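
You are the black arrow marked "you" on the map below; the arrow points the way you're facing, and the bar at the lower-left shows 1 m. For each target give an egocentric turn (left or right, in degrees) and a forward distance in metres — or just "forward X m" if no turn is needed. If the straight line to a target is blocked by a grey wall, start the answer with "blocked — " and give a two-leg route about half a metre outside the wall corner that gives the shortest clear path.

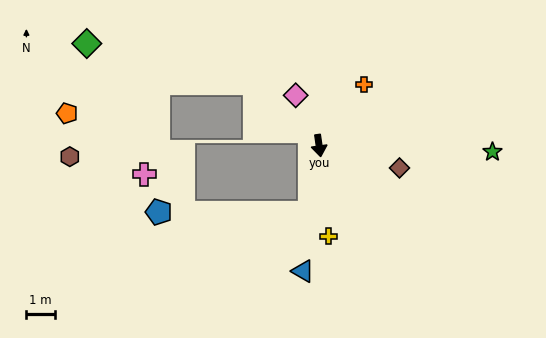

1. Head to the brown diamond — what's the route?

turn left 66°, forward 2.9 m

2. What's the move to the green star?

turn left 80°, forward 6.1 m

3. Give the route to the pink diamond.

turn right 163°, forward 1.9 m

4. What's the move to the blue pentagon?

blocked — turn right 16°, forward 2.4 m, then turn right 82°, forward 5.3 m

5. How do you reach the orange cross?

turn left 136°, forward 2.7 m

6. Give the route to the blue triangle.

turn right 15°, forward 4.4 m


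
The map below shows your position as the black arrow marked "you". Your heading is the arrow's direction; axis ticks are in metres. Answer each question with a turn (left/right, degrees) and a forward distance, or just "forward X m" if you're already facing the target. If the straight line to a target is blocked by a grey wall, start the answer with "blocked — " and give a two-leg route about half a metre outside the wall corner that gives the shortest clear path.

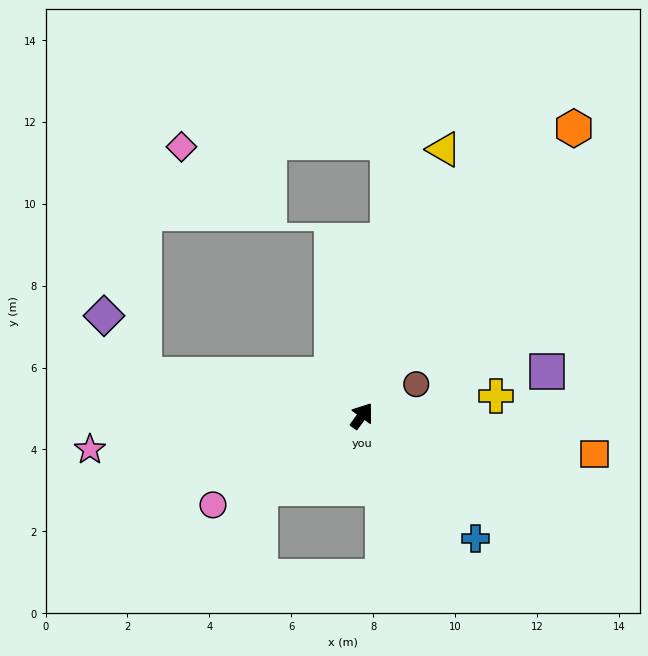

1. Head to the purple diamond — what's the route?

blocked — turn left 115°, forward 5.4 m, then turn right 44°, forward 1.7 m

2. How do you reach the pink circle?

turn left 157°, forward 4.2 m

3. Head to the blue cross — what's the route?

turn right 101°, forward 4.1 m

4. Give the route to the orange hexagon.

forward 8.7 m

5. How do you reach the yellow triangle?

turn left 19°, forward 6.8 m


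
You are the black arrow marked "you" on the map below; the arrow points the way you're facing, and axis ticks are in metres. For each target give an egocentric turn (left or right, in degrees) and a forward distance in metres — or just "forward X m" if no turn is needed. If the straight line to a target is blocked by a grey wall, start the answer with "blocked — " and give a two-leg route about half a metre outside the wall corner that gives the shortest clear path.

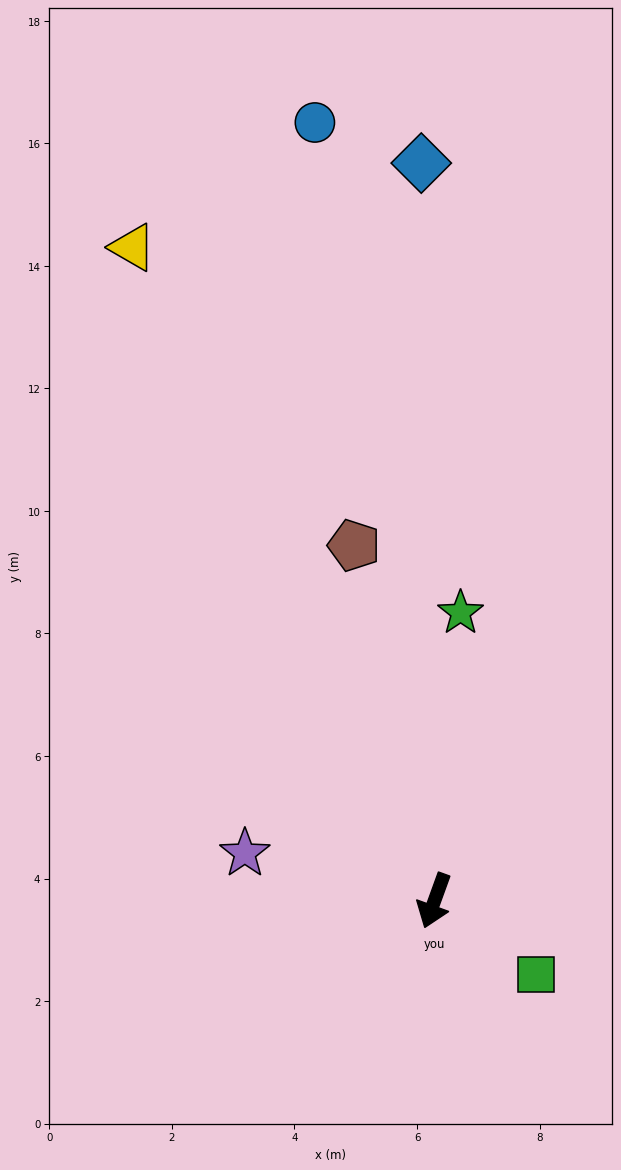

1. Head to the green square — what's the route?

turn left 74°, forward 2.1 m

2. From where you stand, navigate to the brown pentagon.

turn right 147°, forward 5.9 m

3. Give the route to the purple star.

turn right 84°, forward 3.2 m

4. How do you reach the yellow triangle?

turn right 135°, forward 11.8 m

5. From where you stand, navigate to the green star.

turn right 165°, forward 4.7 m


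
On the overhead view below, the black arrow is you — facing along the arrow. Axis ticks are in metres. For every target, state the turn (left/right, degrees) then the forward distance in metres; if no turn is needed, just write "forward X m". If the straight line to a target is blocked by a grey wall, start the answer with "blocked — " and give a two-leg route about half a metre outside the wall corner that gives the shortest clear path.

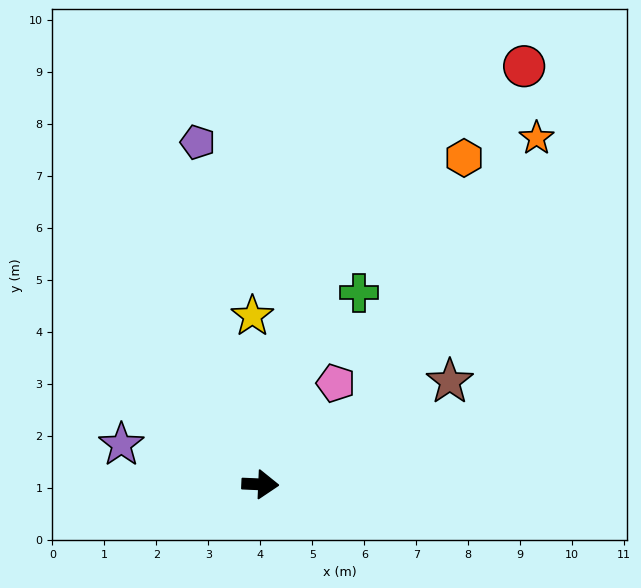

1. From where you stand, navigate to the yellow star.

turn left 95°, forward 3.2 m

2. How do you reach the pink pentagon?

turn left 56°, forward 2.4 m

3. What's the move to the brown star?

turn left 31°, forward 4.1 m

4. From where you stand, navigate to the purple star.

turn left 167°, forward 2.8 m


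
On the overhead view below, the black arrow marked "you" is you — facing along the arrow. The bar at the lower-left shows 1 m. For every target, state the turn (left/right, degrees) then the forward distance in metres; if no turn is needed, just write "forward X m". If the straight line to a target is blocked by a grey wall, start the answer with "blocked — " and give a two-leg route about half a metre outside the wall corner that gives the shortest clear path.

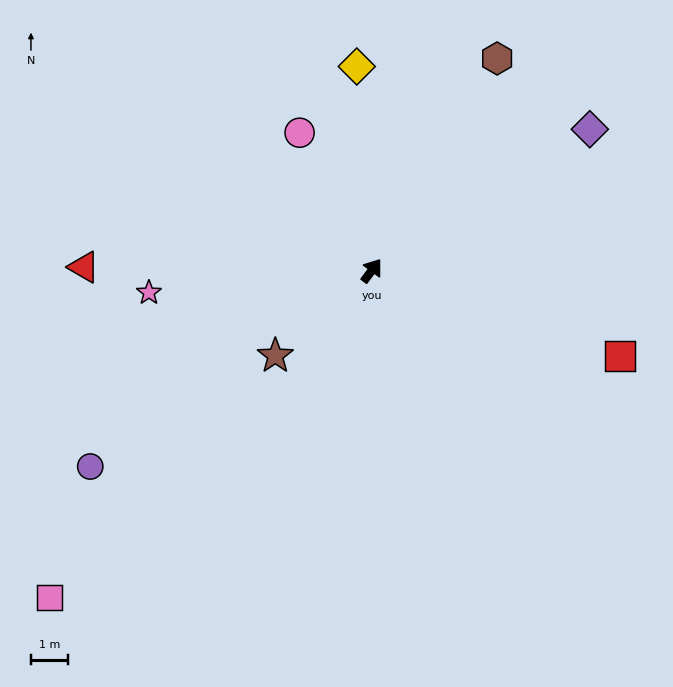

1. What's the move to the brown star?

turn left 168°, forward 3.5 m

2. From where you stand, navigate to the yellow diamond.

turn left 41°, forward 5.6 m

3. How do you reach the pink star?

turn left 132°, forward 6.1 m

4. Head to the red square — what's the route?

turn right 72°, forward 7.2 m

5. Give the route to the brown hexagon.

turn left 6°, forward 6.7 m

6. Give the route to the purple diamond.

turn right 21°, forward 7.1 m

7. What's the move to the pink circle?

turn left 64°, forward 4.2 m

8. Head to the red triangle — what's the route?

turn left 126°, forward 7.8 m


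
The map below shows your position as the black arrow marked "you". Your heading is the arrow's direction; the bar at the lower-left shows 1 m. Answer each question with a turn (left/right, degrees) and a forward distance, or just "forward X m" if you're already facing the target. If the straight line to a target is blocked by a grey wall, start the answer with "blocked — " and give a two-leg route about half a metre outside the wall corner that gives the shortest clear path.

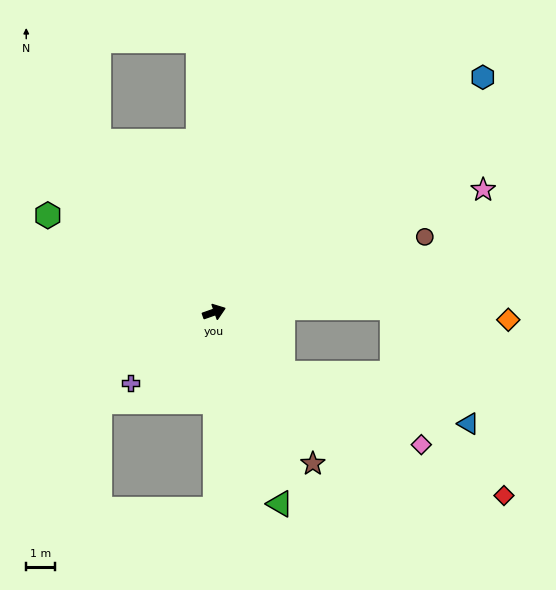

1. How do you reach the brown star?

turn right 76°, forward 6.2 m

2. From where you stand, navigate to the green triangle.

turn right 90°, forward 7.0 m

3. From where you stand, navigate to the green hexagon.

turn left 130°, forward 6.6 m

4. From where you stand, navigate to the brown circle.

forward 7.7 m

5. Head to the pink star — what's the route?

turn left 5°, forward 10.2 m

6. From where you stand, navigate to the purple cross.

turn right 159°, forward 3.8 m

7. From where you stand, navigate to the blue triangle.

blocked — turn right 61°, forward 3.2 m, then turn left 26°, forward 6.6 m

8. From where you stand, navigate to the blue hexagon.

turn left 22°, forward 12.3 m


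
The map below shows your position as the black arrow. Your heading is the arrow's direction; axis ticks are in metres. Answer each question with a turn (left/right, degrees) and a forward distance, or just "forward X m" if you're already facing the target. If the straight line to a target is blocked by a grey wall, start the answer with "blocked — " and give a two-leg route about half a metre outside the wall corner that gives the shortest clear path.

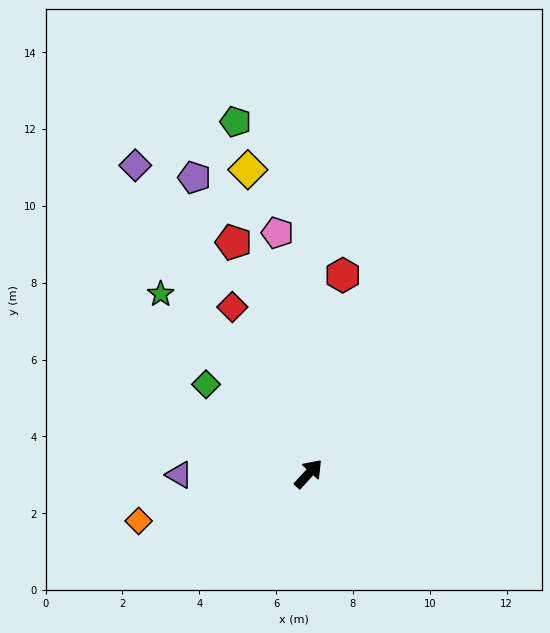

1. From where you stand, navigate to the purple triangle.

turn left 133°, forward 3.4 m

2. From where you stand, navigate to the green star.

turn left 82°, forward 6.1 m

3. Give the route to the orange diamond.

turn left 148°, forward 4.6 m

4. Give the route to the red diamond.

turn left 67°, forward 4.8 m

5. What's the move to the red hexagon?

turn left 33°, forward 5.2 m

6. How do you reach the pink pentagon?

turn left 50°, forward 6.3 m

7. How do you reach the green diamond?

turn left 91°, forward 3.5 m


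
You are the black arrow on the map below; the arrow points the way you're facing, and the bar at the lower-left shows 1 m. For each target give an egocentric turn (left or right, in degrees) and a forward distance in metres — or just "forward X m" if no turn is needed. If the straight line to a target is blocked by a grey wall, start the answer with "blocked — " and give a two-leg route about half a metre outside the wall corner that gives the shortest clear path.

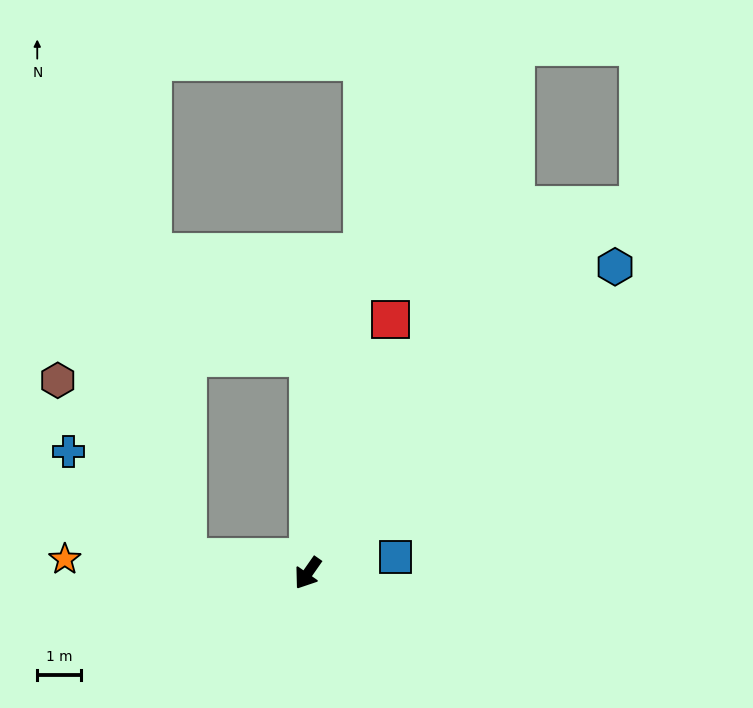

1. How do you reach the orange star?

turn right 58°, forward 5.6 m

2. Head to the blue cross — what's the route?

blocked — turn right 63°, forward 2.8 m, then turn right 33°, forward 3.6 m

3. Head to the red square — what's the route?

turn right 163°, forward 6.1 m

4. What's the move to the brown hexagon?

blocked — turn right 63°, forward 2.8 m, then turn right 46°, forward 5.0 m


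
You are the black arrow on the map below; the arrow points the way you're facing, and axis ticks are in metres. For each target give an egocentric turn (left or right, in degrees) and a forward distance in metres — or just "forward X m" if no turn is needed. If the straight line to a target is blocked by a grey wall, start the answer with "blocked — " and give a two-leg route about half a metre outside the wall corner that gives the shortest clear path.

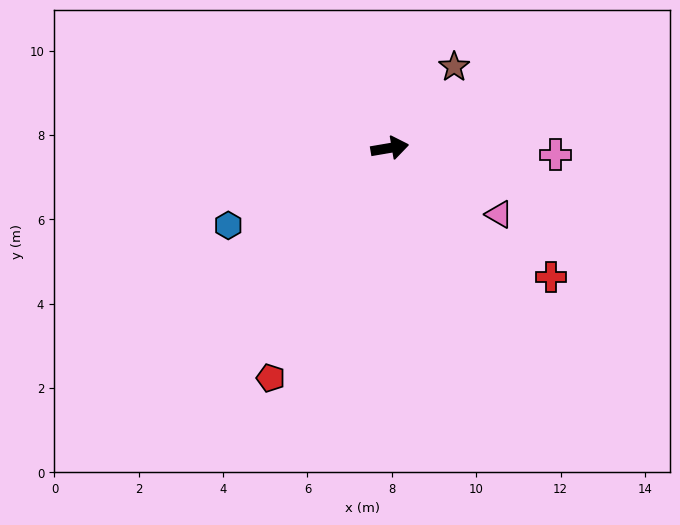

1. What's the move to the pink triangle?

turn right 41°, forward 3.0 m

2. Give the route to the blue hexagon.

turn right 164°, forward 4.2 m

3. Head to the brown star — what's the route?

turn left 42°, forward 2.5 m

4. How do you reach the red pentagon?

turn right 127°, forward 6.1 m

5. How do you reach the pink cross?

turn right 12°, forward 3.9 m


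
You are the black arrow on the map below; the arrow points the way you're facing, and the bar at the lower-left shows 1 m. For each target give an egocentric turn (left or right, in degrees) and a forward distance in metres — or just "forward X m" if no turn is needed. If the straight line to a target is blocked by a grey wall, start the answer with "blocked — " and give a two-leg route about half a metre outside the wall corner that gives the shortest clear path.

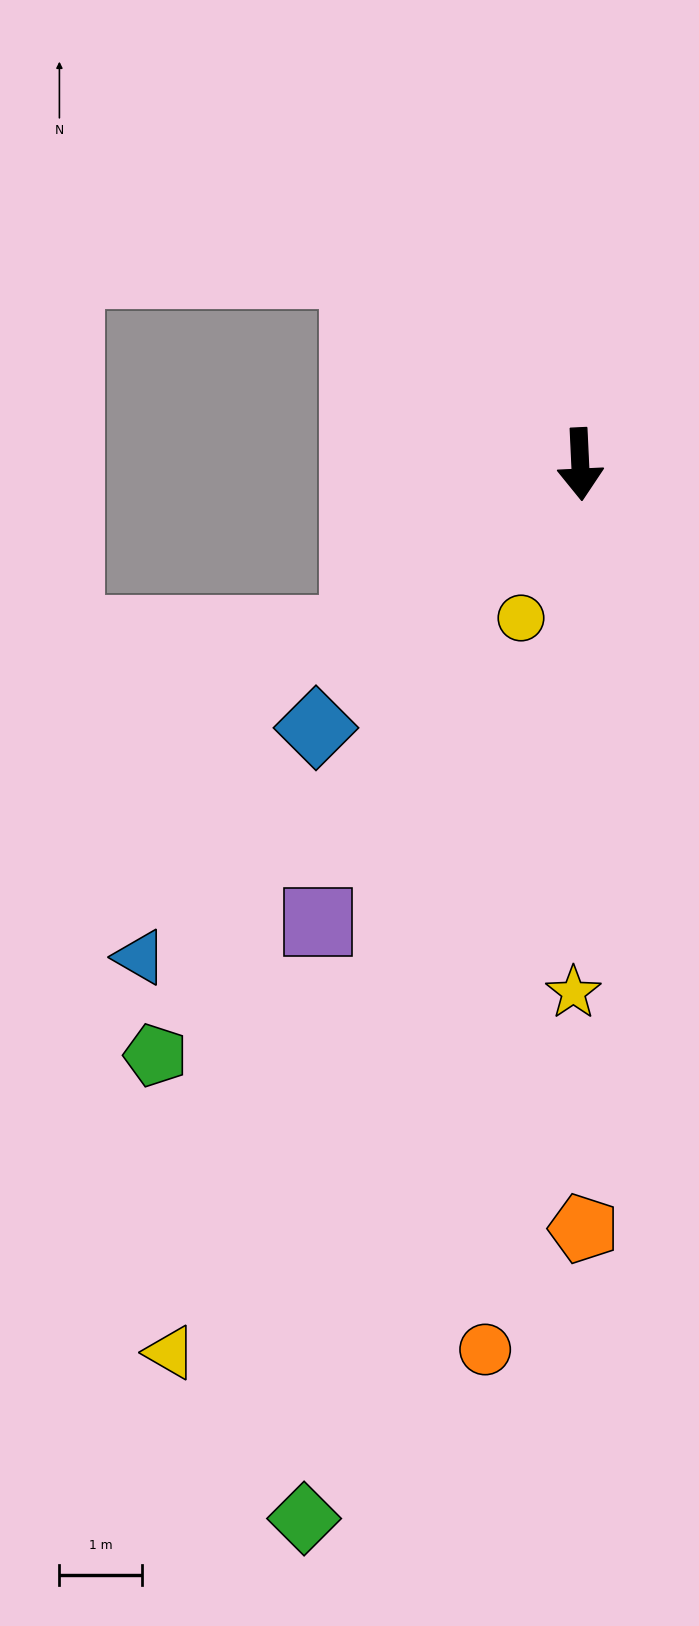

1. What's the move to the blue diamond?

turn right 48°, forward 4.5 m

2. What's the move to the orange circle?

turn right 9°, forward 10.8 m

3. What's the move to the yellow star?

turn right 3°, forward 6.4 m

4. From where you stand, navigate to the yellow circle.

turn right 24°, forward 2.0 m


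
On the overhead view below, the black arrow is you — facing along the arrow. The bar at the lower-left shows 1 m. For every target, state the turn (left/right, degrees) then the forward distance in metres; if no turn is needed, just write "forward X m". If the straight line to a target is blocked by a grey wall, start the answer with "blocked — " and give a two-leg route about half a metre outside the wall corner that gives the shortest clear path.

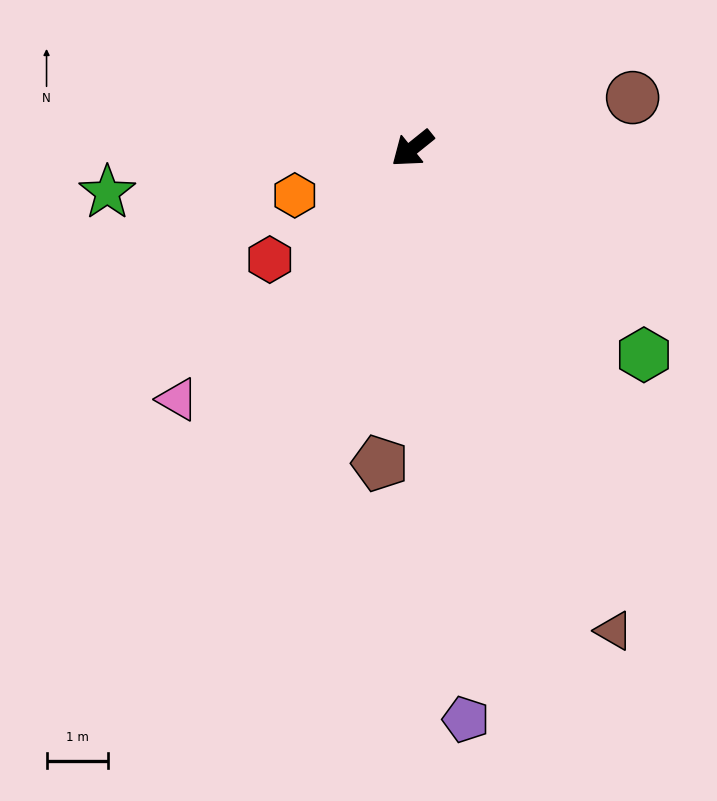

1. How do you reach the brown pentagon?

turn left 45°, forward 5.1 m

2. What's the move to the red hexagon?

forward 2.9 m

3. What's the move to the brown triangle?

turn left 74°, forward 8.5 m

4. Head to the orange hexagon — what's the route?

turn right 17°, forward 2.1 m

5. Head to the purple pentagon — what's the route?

turn left 57°, forward 9.3 m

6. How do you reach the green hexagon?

turn left 99°, forward 5.0 m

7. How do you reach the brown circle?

turn left 154°, forward 3.7 m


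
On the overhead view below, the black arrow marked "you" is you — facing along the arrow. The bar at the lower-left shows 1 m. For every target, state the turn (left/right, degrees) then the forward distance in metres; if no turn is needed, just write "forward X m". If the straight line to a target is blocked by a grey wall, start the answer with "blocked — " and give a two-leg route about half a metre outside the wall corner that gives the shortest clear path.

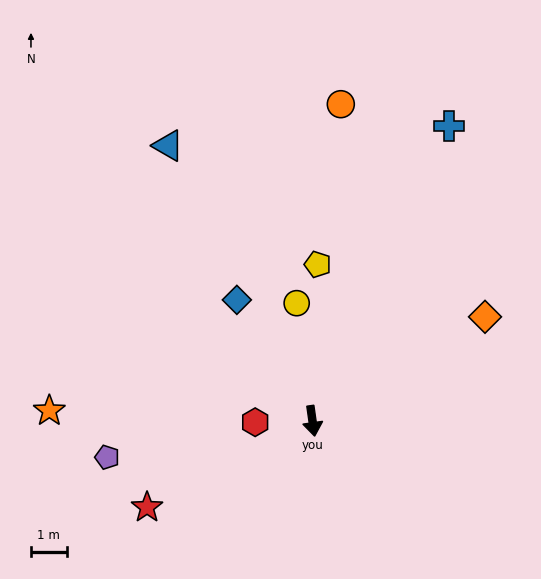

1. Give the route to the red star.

turn right 70°, forward 5.2 m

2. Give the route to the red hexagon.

turn right 97°, forward 1.6 m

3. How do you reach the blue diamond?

turn right 156°, forward 4.0 m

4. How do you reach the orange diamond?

turn left 113°, forward 5.6 m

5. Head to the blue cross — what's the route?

turn left 147°, forward 9.1 m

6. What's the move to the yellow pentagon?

turn left 170°, forward 4.4 m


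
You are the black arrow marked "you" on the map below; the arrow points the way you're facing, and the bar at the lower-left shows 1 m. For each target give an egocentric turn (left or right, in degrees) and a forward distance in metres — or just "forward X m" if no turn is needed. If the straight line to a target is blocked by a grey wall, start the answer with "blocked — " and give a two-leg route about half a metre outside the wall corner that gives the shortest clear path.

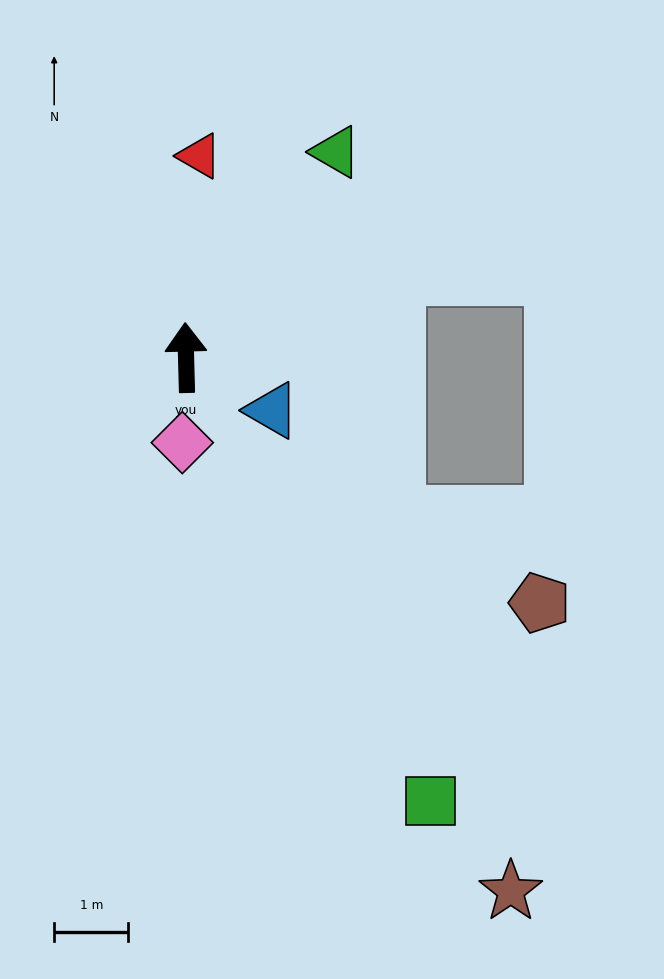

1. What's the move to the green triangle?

turn right 38°, forward 3.4 m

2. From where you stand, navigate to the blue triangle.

turn right 123°, forward 1.4 m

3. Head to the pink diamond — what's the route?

turn left 176°, forward 1.1 m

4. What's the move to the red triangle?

turn right 5°, forward 2.7 m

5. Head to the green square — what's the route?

turn right 153°, forward 6.8 m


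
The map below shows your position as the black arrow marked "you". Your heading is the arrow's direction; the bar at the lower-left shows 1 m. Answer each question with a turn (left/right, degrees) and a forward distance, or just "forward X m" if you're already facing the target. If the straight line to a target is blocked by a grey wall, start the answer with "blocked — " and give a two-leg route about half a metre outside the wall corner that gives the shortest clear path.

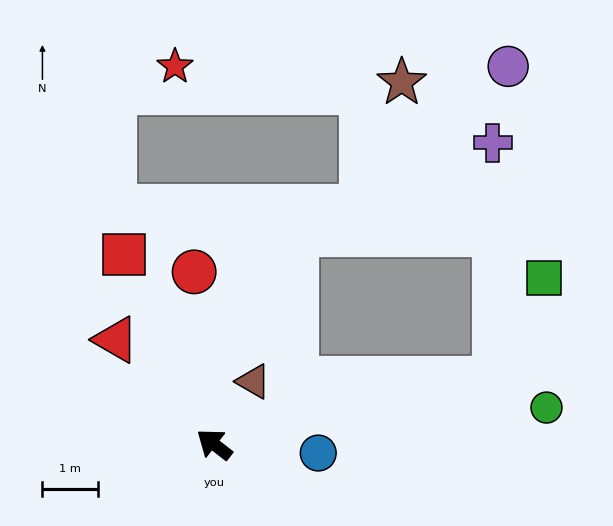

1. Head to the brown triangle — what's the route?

turn right 84°, forward 1.3 m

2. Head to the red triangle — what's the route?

turn right 9°, forward 2.6 m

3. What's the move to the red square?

turn right 27°, forward 3.8 m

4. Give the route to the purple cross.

blocked — turn right 129°, forward 5.2 m, then turn left 78°, forward 4.3 m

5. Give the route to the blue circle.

turn right 147°, forward 1.9 m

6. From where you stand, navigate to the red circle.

turn right 46°, forward 3.1 m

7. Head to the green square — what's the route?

blocked — turn right 129°, forward 5.2 m, then turn left 51°, forward 2.0 m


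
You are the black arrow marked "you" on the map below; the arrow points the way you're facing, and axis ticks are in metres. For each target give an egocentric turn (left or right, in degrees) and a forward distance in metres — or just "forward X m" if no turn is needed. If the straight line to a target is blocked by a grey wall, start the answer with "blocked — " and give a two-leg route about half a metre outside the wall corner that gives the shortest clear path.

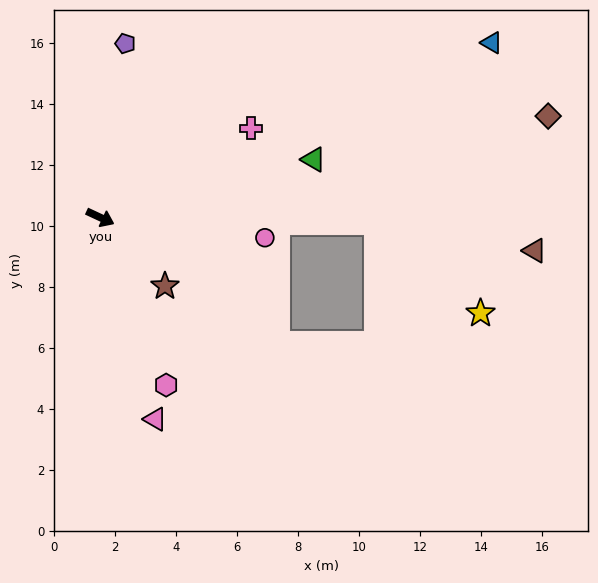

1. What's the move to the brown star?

turn right 22°, forward 3.1 m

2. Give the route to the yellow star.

blocked — turn left 24°, forward 9.1 m, then turn right 40°, forward 4.5 m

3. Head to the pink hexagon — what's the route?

turn right 44°, forward 5.9 m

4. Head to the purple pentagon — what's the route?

turn left 107°, forward 5.8 m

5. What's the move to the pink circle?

turn left 18°, forward 5.4 m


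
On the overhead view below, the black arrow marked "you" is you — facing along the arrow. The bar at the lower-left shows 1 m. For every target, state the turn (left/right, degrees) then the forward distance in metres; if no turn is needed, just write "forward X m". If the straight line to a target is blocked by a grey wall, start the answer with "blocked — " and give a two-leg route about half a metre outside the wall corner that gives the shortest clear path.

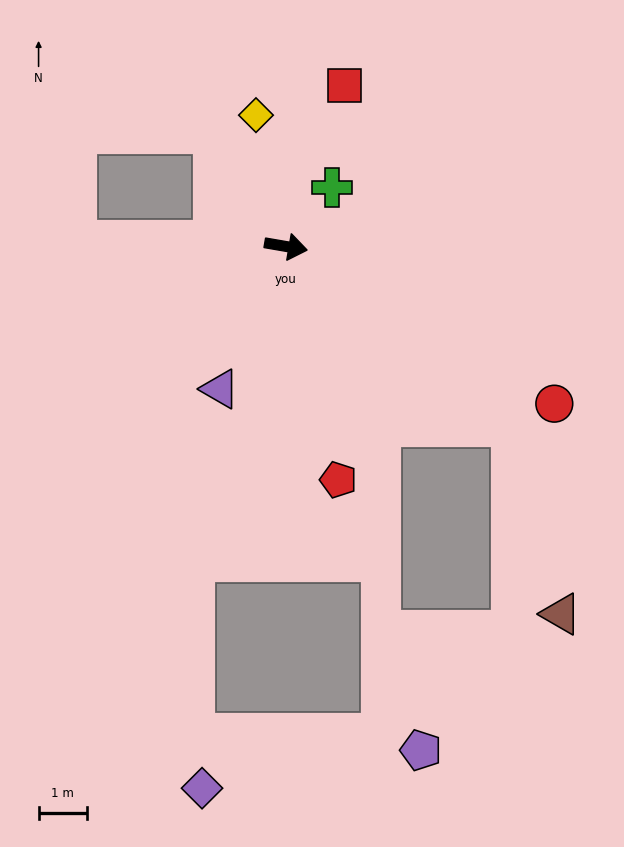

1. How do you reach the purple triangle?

turn right 105°, forward 3.2 m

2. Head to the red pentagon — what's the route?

turn right 68°, forward 4.9 m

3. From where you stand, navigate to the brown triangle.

blocked — turn right 29°, forward 6.0 m, then turn right 37°, forward 4.0 m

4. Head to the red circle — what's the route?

turn right 21°, forward 6.4 m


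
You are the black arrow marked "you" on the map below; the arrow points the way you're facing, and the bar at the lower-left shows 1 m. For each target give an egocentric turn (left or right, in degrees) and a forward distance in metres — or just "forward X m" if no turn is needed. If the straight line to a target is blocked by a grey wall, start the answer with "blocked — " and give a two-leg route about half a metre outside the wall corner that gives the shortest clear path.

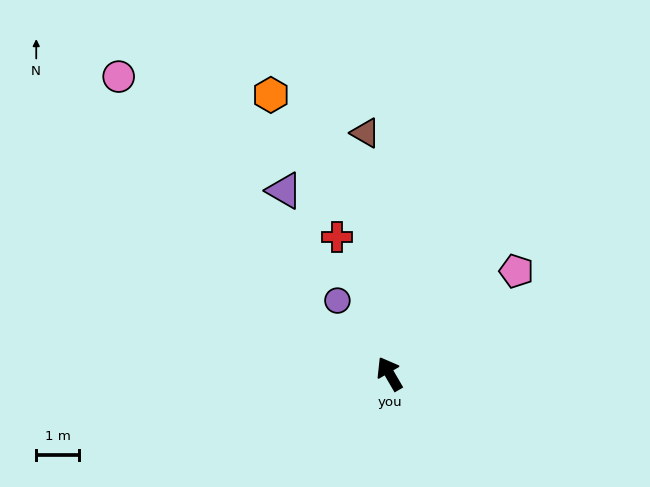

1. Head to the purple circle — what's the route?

turn left 5°, forward 2.1 m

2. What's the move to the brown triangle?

turn right 25°, forward 5.7 m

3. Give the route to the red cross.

turn right 9°, forward 3.4 m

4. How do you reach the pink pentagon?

turn right 81°, forward 3.8 m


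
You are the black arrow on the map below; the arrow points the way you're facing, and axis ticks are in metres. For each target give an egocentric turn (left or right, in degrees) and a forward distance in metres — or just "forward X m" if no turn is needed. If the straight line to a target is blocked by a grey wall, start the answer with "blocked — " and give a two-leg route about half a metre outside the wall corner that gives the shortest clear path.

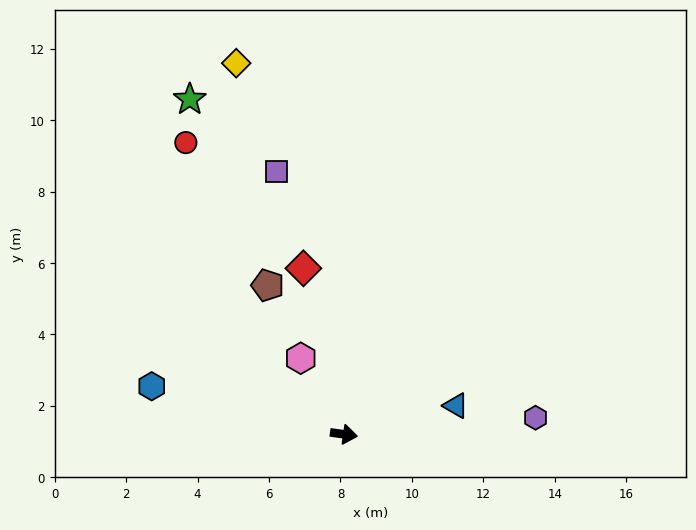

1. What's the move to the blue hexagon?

turn left 174°, forward 5.5 m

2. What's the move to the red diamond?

turn left 112°, forward 4.8 m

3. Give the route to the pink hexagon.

turn left 128°, forward 2.4 m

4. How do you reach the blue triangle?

turn left 22°, forward 3.2 m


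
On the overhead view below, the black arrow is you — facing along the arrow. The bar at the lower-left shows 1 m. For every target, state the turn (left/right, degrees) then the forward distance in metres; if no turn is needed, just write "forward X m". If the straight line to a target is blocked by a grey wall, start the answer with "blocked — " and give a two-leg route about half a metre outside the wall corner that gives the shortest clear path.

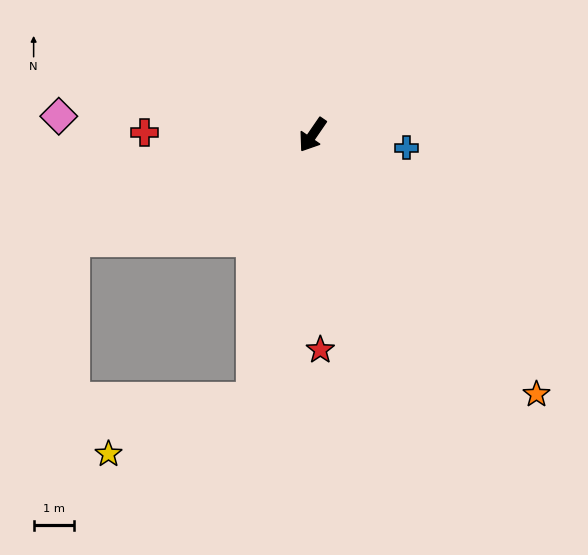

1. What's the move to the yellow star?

blocked — turn left 22°, forward 6.7 m, then turn right 57°, forward 3.8 m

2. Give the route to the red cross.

turn right 56°, forward 4.1 m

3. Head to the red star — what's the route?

turn left 37°, forward 5.3 m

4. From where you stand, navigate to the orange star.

turn left 75°, forward 8.4 m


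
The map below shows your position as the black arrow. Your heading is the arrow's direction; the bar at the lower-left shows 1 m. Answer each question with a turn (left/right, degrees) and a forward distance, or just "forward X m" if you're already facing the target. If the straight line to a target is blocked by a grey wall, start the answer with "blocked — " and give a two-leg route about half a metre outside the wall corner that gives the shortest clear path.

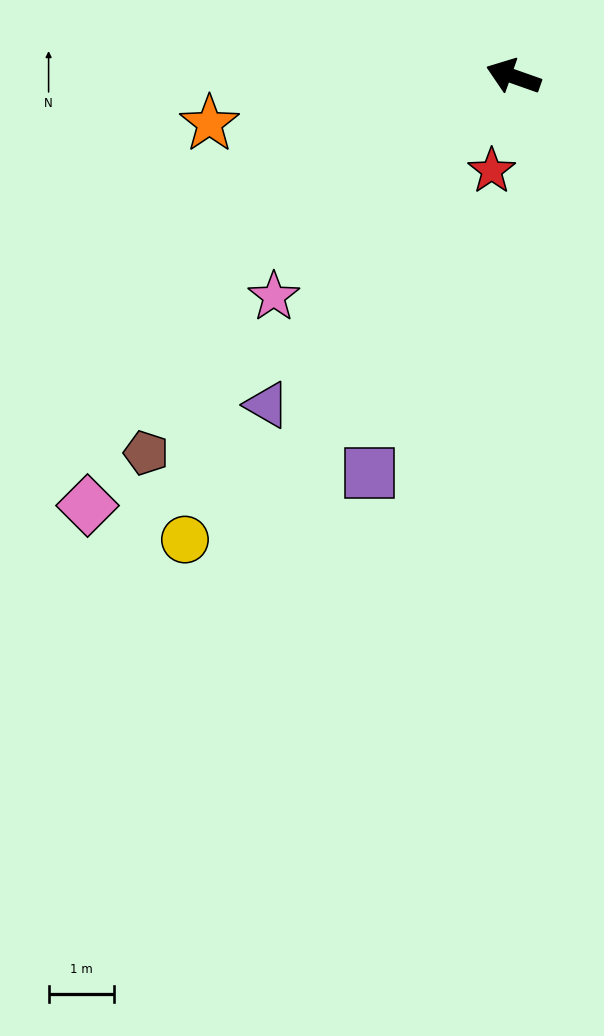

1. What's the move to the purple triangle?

turn left 73°, forward 6.3 m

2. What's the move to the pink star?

turn left 62°, forward 5.0 m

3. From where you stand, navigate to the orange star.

turn left 28°, forward 4.7 m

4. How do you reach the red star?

turn left 96°, forward 1.5 m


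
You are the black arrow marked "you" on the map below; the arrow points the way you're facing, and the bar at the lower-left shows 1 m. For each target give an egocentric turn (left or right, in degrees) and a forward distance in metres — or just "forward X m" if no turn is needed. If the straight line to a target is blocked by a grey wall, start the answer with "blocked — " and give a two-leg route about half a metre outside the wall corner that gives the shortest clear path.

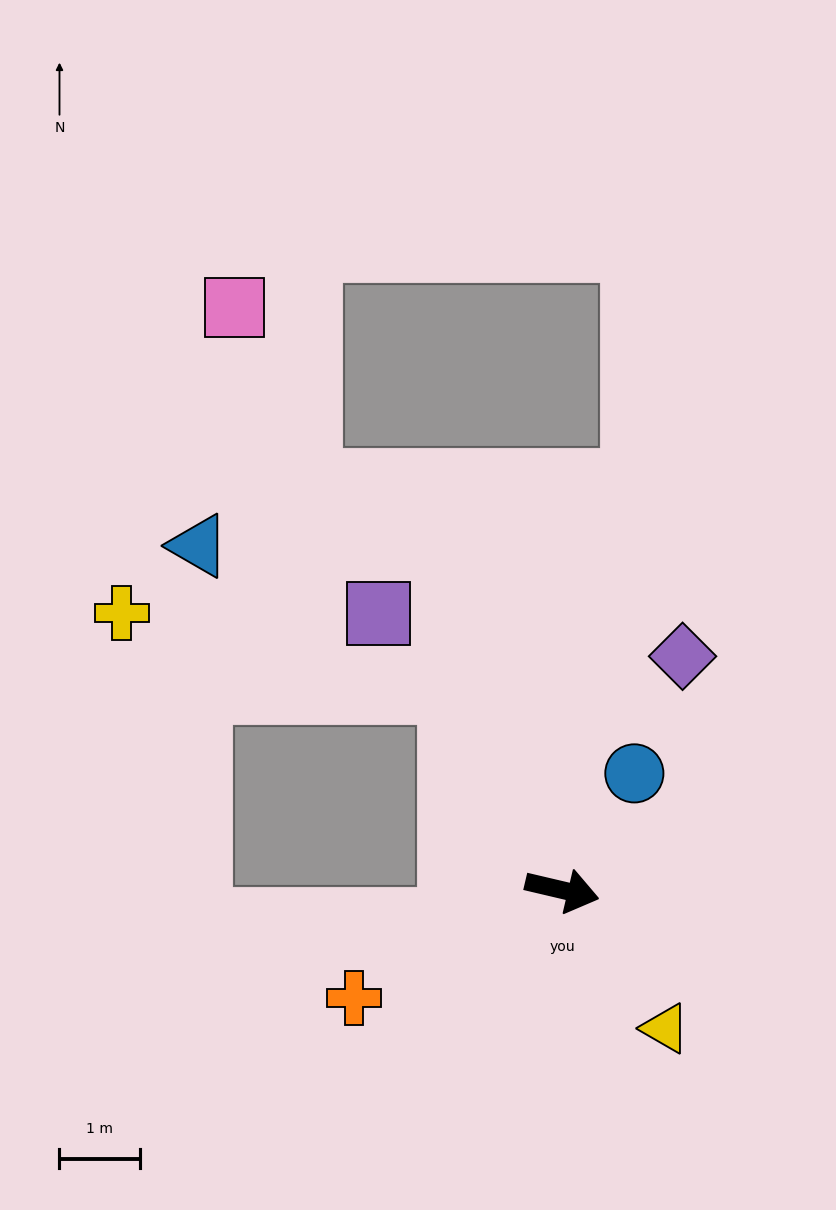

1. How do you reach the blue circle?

turn left 71°, forward 1.7 m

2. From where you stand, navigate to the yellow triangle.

turn right 40°, forward 2.1 m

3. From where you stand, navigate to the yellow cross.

blocked — turn left 132°, forward 2.8 m, then turn left 48°, forward 4.2 m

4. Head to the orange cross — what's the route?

turn right 139°, forward 2.9 m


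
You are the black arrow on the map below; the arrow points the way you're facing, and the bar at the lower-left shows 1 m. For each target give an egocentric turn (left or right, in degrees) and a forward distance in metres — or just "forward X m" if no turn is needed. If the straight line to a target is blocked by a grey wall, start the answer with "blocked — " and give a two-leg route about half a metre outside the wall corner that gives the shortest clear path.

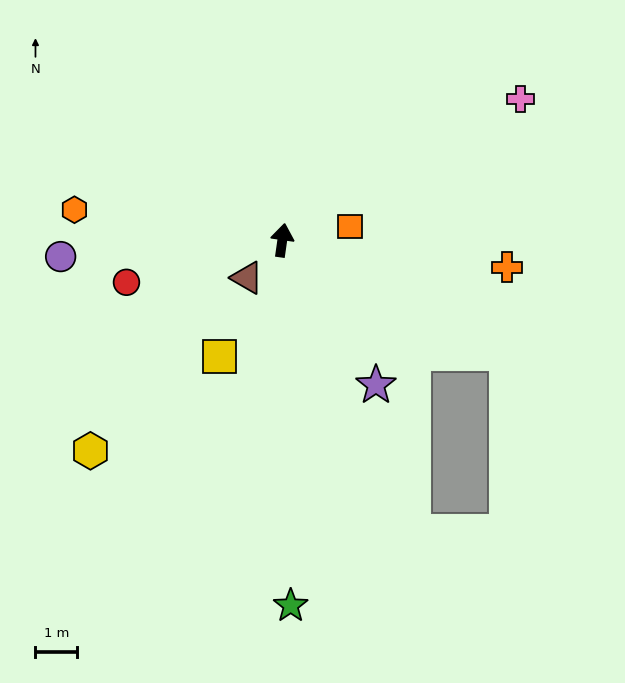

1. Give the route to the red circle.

turn left 113°, forward 3.9 m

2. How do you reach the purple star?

turn right 139°, forward 4.1 m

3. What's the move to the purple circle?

turn left 102°, forward 5.3 m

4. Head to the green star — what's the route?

turn right 171°, forward 8.8 m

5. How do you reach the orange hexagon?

turn left 90°, forward 5.0 m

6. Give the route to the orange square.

turn right 70°, forward 1.7 m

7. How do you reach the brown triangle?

turn left 145°, forward 1.2 m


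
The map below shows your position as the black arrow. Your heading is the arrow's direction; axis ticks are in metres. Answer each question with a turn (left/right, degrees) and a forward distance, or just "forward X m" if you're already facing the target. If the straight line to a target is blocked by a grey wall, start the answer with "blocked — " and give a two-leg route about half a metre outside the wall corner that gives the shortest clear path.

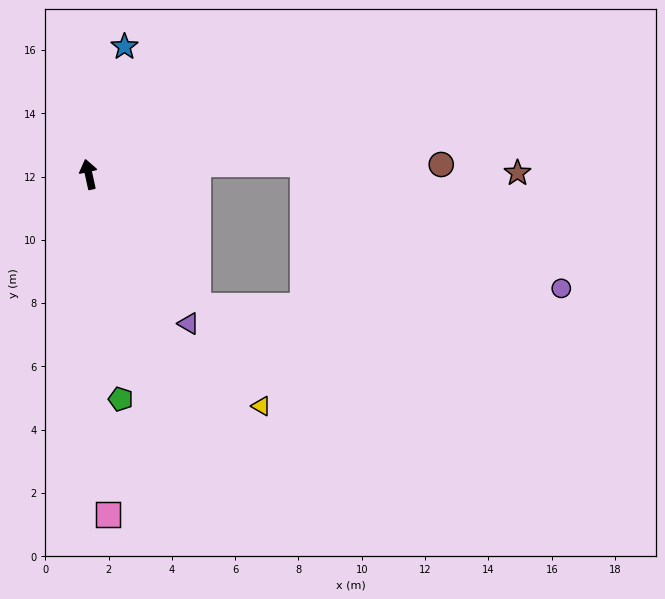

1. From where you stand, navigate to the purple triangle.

turn right 159°, forward 5.7 m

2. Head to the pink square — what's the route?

turn left 171°, forward 10.8 m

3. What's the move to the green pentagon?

turn left 176°, forward 7.2 m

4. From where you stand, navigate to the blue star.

turn right 28°, forward 4.2 m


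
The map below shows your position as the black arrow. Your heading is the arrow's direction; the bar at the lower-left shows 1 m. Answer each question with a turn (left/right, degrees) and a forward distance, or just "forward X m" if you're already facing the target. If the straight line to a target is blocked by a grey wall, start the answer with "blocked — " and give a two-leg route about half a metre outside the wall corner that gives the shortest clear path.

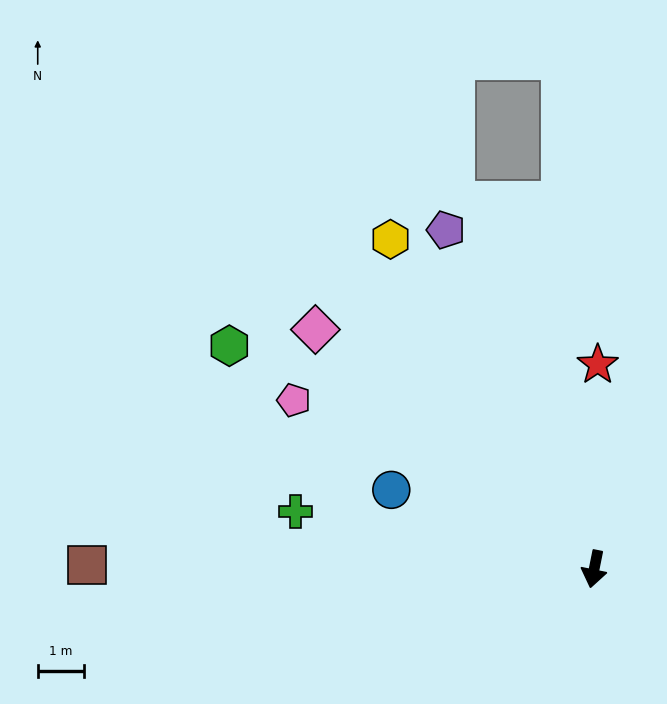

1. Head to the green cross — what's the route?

turn right 90°, forward 6.5 m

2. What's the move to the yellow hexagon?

turn right 137°, forward 8.3 m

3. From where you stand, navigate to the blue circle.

turn right 100°, forward 4.7 m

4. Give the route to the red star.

turn right 170°, forward 4.4 m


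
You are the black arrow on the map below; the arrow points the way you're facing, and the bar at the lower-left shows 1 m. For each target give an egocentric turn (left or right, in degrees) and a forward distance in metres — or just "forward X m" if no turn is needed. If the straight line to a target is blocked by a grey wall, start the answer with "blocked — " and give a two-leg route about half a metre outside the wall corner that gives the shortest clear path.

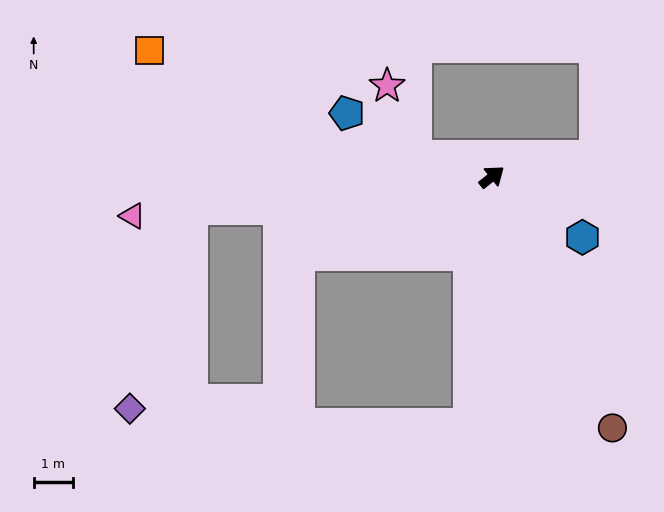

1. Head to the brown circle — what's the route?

turn right 103°, forward 7.0 m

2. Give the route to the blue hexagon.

turn right 72°, forward 2.8 m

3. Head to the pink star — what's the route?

blocked — turn left 127°, forward 2.0 m, then turn right 54°, forward 1.9 m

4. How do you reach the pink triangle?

turn left 148°, forward 9.1 m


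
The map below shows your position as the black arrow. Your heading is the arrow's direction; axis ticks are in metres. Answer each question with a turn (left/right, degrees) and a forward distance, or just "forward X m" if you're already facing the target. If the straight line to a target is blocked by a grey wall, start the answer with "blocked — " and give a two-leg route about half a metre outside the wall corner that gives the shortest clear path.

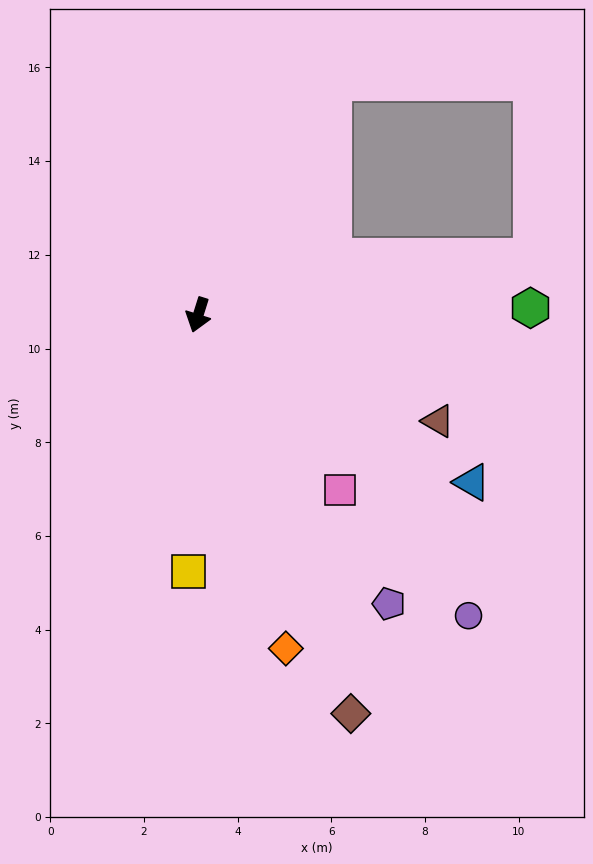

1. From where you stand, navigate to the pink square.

turn left 56°, forward 4.8 m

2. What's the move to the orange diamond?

turn left 32°, forward 7.4 m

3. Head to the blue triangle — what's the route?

turn left 76°, forward 6.8 m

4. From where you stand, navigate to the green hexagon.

turn left 109°, forward 7.1 m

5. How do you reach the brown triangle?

turn left 84°, forward 5.6 m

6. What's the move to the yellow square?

turn left 15°, forward 5.5 m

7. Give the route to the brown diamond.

turn left 38°, forward 9.1 m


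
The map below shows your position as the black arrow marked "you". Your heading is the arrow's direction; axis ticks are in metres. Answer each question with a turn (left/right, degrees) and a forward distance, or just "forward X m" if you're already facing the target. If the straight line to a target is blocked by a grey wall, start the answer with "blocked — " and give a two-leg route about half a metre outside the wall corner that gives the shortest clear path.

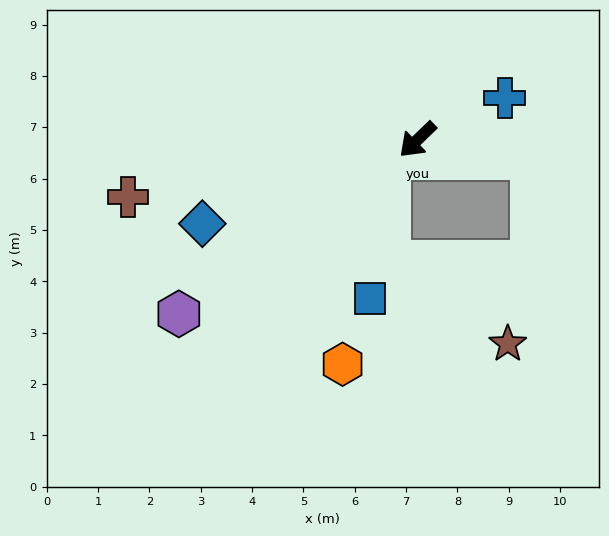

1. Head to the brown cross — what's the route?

turn right 33°, forward 5.7 m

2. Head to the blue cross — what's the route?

turn left 162°, forward 1.9 m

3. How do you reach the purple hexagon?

turn right 8°, forward 5.8 m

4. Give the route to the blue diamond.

turn right 23°, forward 4.5 m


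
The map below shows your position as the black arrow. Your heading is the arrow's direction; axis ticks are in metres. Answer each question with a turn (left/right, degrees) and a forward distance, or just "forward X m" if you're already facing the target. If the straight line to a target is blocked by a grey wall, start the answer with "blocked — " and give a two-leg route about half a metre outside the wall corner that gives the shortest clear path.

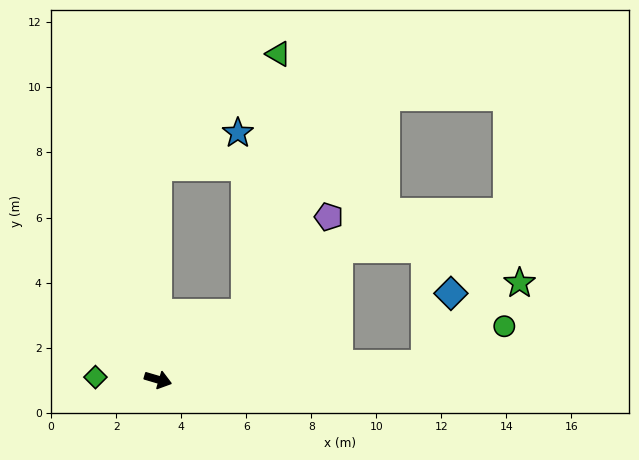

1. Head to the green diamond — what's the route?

turn right 166°, forward 1.9 m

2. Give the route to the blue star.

blocked — turn left 106°, forward 6.5 m, then turn right 67°, forward 2.7 m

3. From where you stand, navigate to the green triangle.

blocked — turn left 54°, forward 3.4 m, then turn left 45°, forward 8.0 m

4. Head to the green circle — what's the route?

blocked — turn left 20°, forward 8.2 m, then turn left 21°, forward 2.7 m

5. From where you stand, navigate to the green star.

blocked — turn left 20°, forward 8.2 m, then turn left 37°, forward 3.8 m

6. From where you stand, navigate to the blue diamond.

blocked — turn left 20°, forward 8.2 m, then turn left 65°, forward 2.3 m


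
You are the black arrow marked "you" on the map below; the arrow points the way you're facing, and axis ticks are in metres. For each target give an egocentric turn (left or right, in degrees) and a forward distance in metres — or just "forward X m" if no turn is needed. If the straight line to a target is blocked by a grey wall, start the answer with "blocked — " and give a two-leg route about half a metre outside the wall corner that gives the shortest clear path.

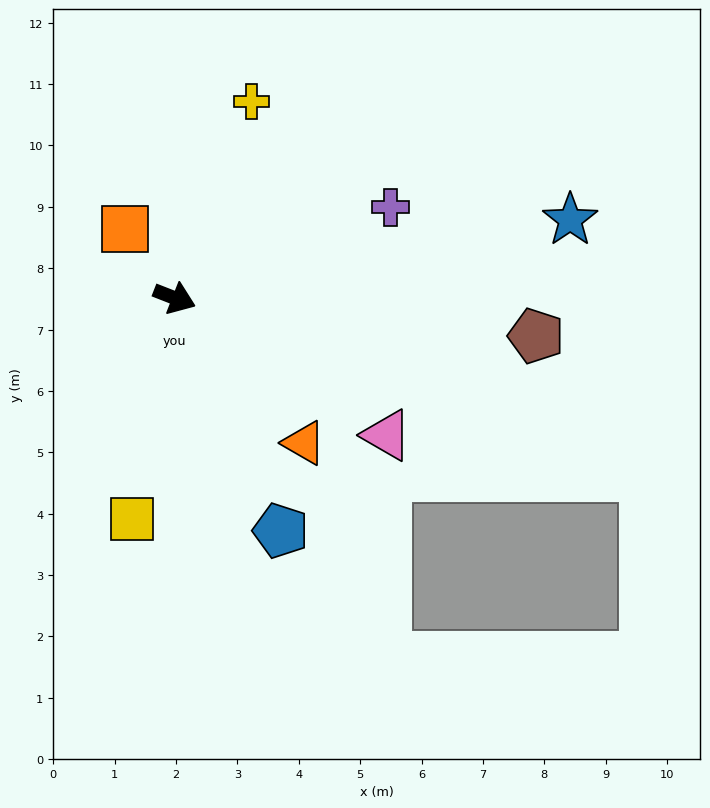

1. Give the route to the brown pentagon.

turn left 15°, forward 5.9 m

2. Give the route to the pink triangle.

turn right 12°, forward 4.1 m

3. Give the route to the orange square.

turn left 147°, forward 1.4 m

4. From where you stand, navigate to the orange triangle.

turn right 27°, forward 3.2 m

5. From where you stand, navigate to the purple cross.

turn left 44°, forward 3.8 m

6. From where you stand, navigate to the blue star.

turn left 33°, forward 6.6 m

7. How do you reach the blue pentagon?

turn right 44°, forward 4.2 m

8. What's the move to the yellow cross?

turn left 90°, forward 3.4 m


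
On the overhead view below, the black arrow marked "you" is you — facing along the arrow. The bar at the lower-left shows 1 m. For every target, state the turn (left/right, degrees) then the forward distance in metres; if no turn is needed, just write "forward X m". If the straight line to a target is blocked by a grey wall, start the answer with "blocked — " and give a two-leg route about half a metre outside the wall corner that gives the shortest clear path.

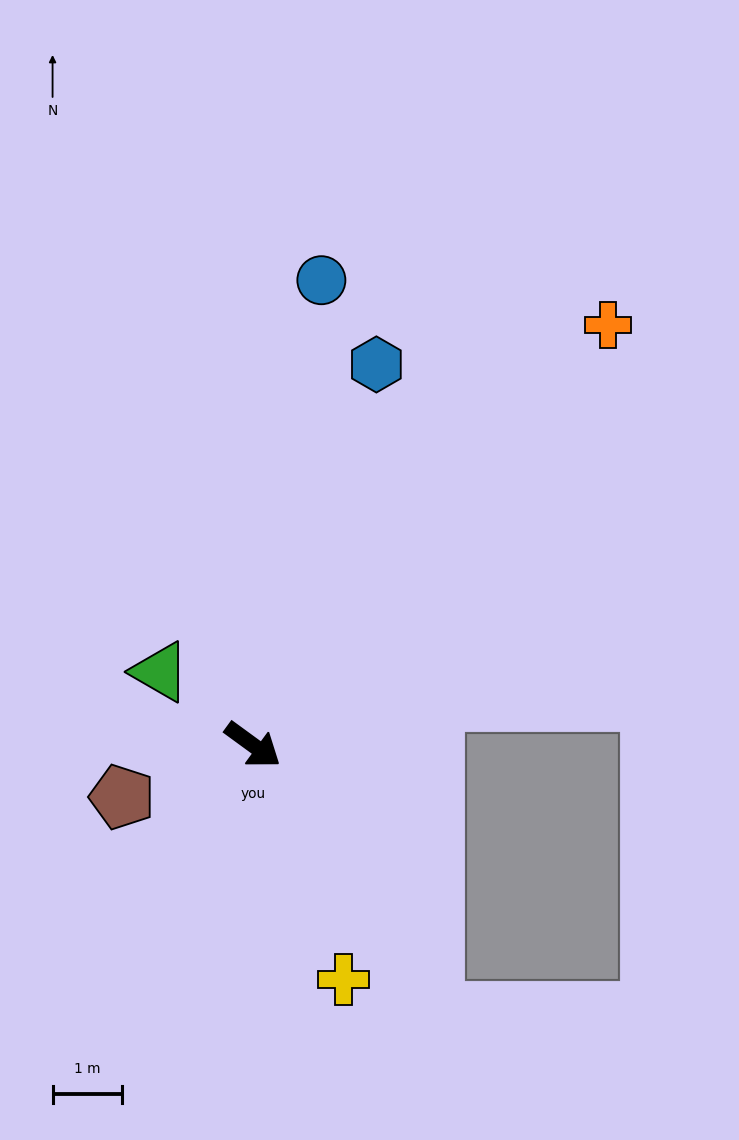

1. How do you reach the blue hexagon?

turn left 108°, forward 5.8 m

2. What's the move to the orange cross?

turn left 86°, forward 7.9 m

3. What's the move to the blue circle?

turn left 118°, forward 6.8 m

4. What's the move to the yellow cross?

turn right 33°, forward 3.6 m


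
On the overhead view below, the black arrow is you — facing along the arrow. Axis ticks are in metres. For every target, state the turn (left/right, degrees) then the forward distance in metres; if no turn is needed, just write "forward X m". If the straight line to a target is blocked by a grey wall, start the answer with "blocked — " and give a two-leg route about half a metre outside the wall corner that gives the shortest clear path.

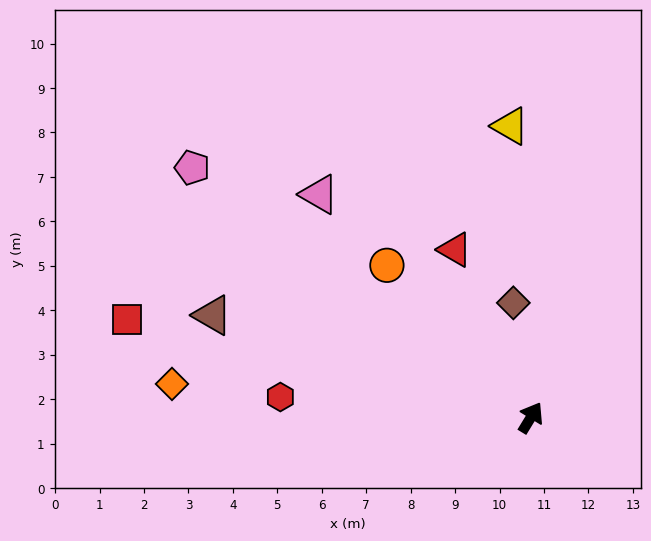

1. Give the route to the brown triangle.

turn left 104°, forward 7.5 m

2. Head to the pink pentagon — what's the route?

turn left 85°, forward 9.5 m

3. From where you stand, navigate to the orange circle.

turn left 75°, forward 4.7 m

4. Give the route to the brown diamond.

turn left 40°, forward 2.6 m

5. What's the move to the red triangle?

turn left 56°, forward 4.1 m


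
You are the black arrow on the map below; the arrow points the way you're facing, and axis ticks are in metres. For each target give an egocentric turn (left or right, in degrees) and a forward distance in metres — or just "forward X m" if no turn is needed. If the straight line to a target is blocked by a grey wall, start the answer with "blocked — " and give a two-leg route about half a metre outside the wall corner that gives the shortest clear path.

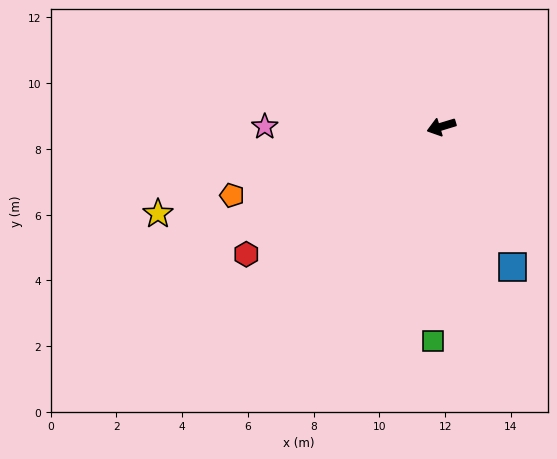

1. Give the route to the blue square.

turn left 100°, forward 4.8 m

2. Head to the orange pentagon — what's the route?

forward 6.7 m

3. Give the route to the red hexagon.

turn left 16°, forward 7.1 m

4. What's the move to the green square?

turn left 71°, forward 6.5 m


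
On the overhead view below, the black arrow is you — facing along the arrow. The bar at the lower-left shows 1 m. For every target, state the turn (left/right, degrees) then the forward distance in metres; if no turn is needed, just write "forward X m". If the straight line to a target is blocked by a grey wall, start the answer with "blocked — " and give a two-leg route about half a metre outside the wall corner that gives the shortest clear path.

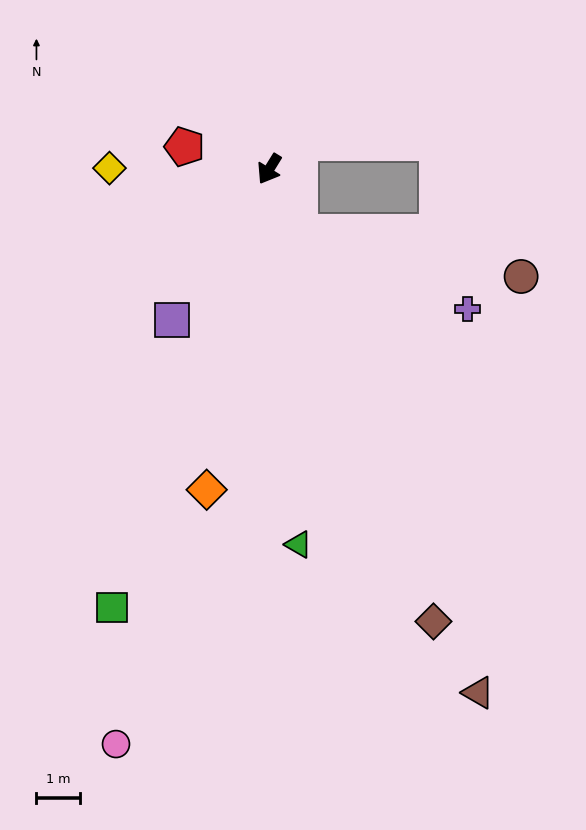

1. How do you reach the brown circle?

blocked — turn left 57°, forward 1.6 m, then turn left 54°, forward 5.2 m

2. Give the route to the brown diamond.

turn left 52°, forward 11.0 m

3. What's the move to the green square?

turn left 12°, forward 10.6 m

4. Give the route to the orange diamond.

turn left 21°, forward 7.5 m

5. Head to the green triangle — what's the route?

turn left 36°, forward 8.6 m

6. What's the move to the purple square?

forward 4.1 m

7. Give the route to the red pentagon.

turn right 73°, forward 2.0 m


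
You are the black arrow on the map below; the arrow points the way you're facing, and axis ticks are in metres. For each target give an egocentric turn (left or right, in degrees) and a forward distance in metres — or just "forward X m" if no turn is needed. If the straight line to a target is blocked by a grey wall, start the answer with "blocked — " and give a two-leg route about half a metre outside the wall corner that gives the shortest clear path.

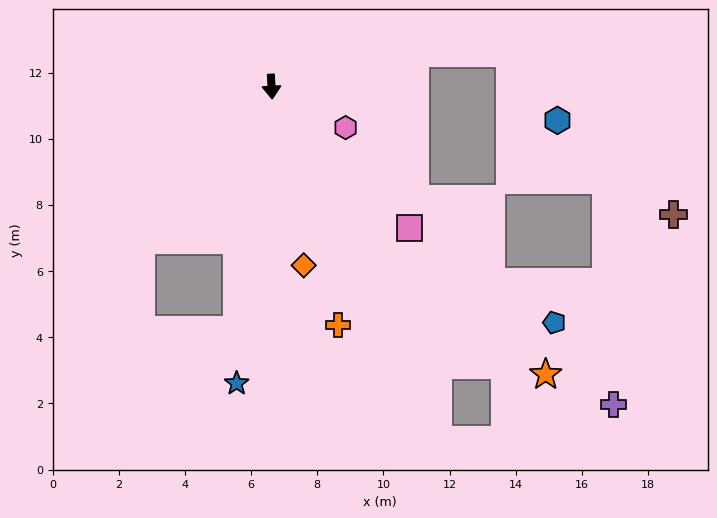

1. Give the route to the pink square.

turn left 41°, forward 6.0 m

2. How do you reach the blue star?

turn right 10°, forward 9.0 m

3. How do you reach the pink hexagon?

turn left 58°, forward 2.6 m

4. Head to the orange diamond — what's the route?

turn left 7°, forward 5.5 m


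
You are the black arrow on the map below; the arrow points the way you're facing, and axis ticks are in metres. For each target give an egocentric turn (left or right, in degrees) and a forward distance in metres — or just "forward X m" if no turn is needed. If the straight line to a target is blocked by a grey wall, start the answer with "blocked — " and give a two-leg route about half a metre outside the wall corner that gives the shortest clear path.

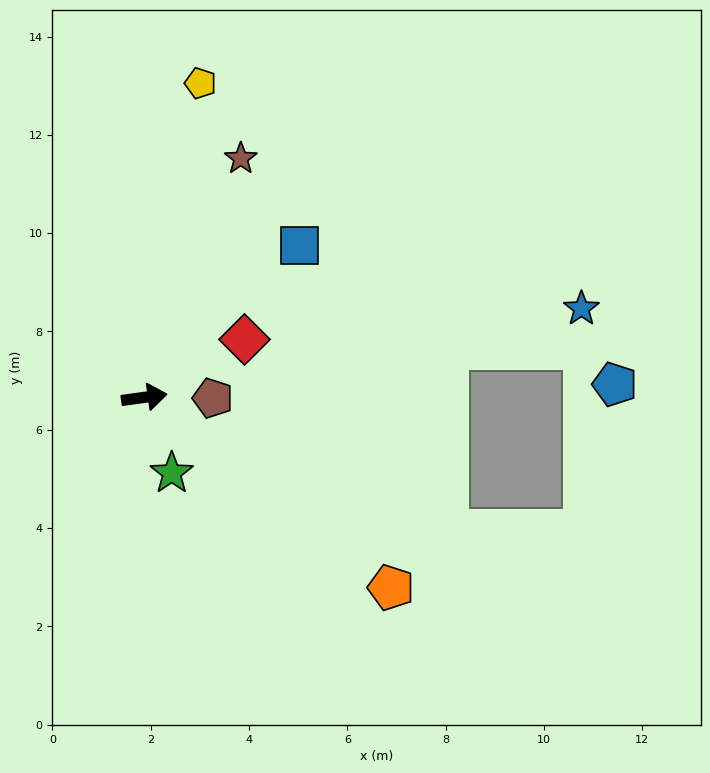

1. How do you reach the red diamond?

turn left 22°, forward 2.4 m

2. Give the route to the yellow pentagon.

turn left 72°, forward 6.5 m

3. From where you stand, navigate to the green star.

turn right 78°, forward 1.6 m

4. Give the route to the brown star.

turn left 60°, forward 5.2 m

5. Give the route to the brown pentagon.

turn right 9°, forward 1.4 m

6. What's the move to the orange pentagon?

turn right 46°, forward 6.3 m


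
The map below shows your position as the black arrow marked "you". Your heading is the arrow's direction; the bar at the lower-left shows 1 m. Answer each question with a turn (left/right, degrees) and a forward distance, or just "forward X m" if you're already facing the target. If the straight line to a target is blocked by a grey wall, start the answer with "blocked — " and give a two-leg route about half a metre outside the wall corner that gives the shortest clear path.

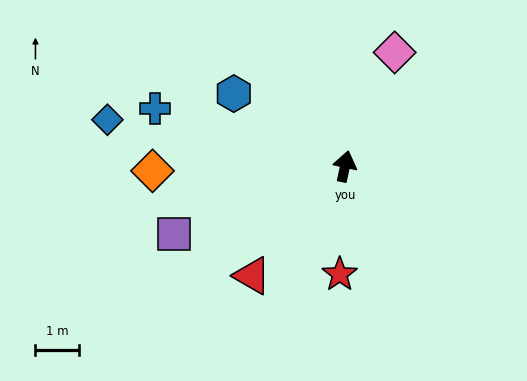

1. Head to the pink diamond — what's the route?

turn right 11°, forward 2.8 m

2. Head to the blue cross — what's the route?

turn left 85°, forward 4.6 m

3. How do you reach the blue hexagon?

turn left 69°, forward 3.0 m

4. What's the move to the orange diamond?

turn left 103°, forward 4.4 m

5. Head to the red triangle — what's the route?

turn left 152°, forward 3.3 m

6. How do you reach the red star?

turn right 171°, forward 2.5 m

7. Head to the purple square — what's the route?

turn left 124°, forward 4.2 m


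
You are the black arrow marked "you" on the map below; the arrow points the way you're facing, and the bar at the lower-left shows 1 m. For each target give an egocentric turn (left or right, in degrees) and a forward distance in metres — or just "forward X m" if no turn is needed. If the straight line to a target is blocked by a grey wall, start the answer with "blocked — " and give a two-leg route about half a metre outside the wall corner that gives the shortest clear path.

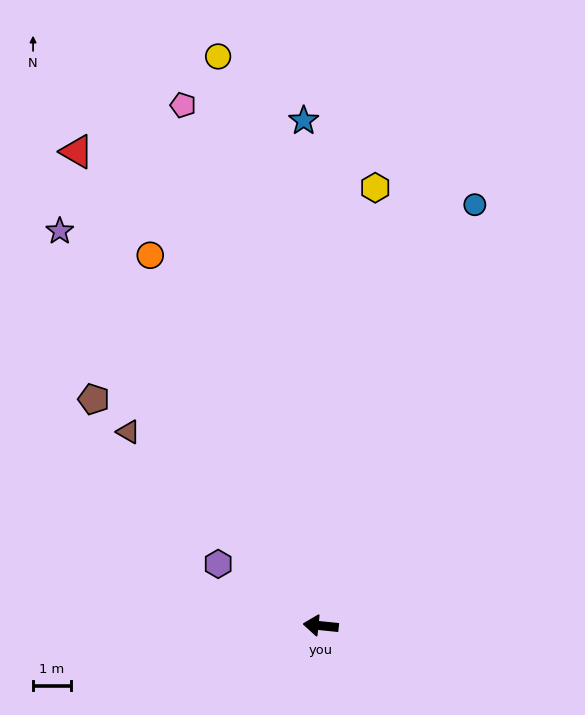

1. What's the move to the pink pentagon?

turn right 69°, forward 14.2 m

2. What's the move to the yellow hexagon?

turn right 91°, forward 11.7 m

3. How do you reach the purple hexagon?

turn right 25°, forward 3.2 m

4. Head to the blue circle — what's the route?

turn right 104°, forward 11.9 m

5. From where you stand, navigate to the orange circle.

turn right 59°, forward 10.8 m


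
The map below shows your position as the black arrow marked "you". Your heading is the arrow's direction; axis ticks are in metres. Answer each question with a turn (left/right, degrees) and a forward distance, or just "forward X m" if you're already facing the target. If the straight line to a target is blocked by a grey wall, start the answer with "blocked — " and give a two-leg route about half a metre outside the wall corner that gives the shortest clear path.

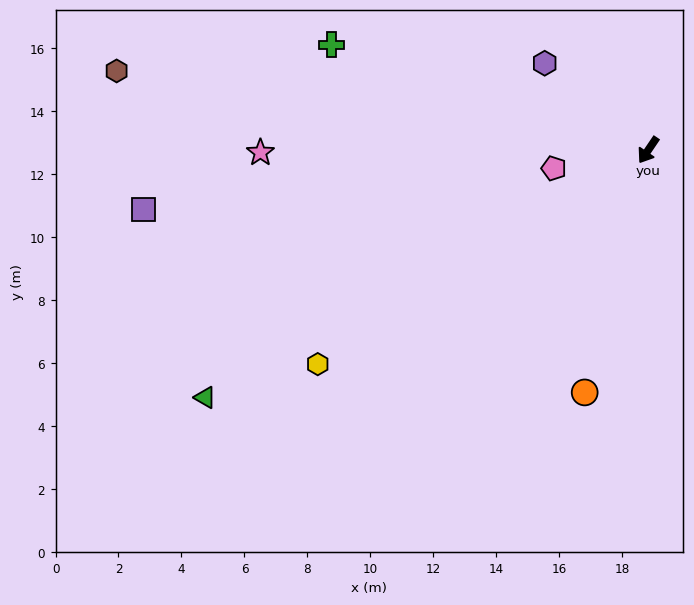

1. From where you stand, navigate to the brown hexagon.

turn right 64°, forward 17.1 m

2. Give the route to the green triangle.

turn right 27°, forward 16.1 m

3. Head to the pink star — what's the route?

turn right 56°, forward 12.3 m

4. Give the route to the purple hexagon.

turn right 96°, forward 4.3 m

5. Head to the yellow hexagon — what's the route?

turn right 23°, forward 12.5 m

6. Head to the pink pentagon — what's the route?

turn right 45°, forward 3.1 m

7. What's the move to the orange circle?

turn left 19°, forward 8.0 m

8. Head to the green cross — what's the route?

turn right 74°, forward 10.6 m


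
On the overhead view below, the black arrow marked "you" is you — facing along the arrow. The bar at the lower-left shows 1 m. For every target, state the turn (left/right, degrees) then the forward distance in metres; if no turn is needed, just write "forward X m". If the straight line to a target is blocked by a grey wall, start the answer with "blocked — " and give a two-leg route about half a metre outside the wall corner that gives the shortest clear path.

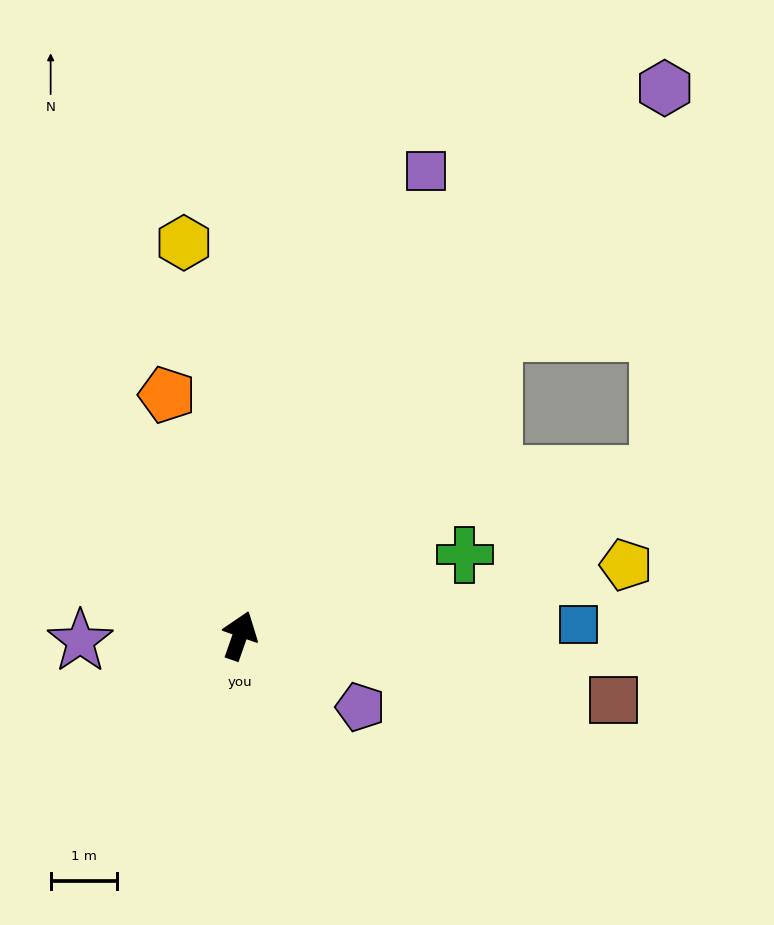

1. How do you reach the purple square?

turn right 3°, forward 7.5 m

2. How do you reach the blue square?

turn right 69°, forward 5.1 m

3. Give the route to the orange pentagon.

turn left 36°, forward 3.8 m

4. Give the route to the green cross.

turn right 51°, forward 3.6 m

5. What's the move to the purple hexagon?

turn right 18°, forward 10.4 m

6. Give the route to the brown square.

turn right 80°, forward 5.7 m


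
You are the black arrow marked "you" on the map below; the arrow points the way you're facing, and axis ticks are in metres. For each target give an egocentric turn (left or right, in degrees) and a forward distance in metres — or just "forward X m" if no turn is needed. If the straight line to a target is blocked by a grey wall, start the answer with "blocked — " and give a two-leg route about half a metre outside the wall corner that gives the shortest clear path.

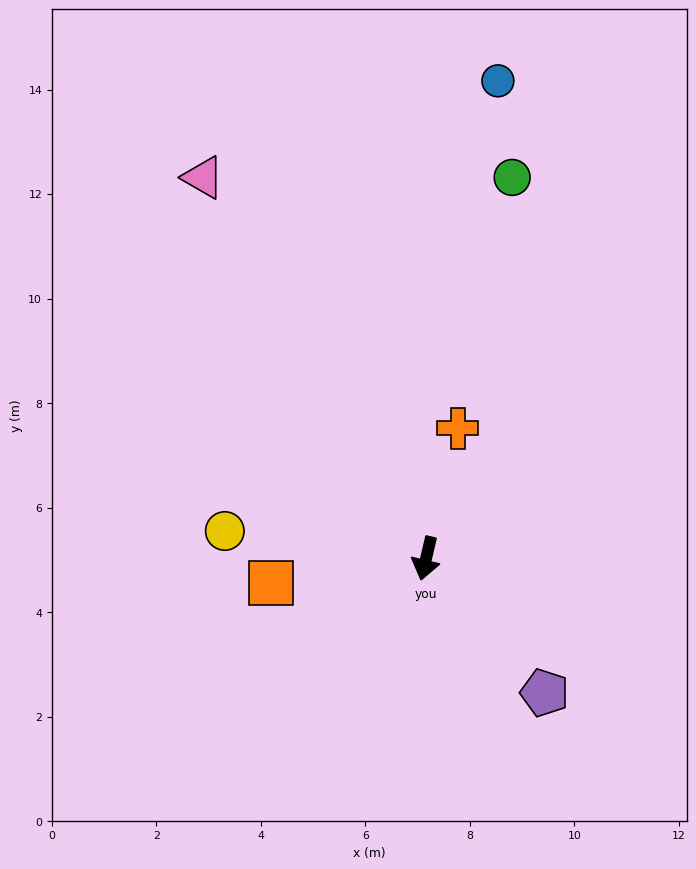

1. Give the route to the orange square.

turn right 68°, forward 3.0 m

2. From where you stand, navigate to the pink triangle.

turn right 136°, forward 8.4 m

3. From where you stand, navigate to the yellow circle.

turn right 85°, forward 3.9 m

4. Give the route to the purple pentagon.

turn left 55°, forward 3.4 m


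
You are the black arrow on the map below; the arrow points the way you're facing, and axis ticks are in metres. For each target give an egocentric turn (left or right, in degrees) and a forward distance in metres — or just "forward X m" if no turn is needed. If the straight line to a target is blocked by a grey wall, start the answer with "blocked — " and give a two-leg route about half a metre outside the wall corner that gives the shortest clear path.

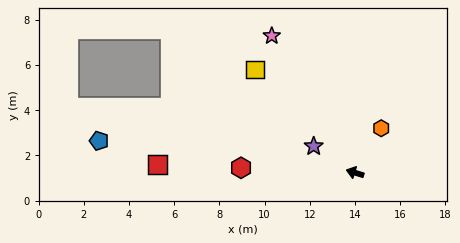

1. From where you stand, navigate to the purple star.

turn right 15°, forward 2.2 m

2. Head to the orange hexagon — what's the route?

turn right 103°, forward 2.3 m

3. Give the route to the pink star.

turn right 41°, forward 7.1 m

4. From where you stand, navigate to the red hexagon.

turn left 15°, forward 5.1 m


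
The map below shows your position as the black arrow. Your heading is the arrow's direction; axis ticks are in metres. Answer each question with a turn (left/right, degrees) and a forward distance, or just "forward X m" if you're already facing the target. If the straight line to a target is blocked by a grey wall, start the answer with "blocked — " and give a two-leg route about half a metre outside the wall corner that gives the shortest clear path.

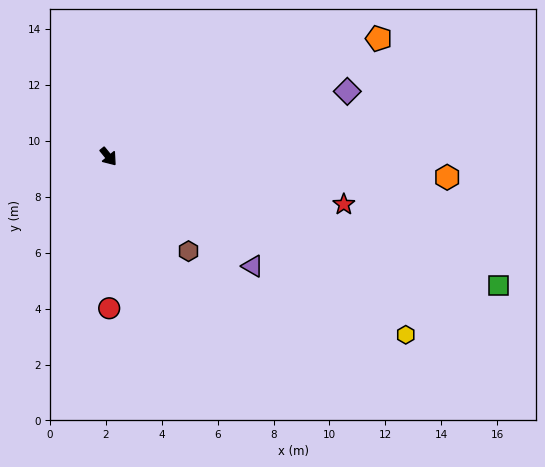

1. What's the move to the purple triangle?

turn left 13°, forward 6.5 m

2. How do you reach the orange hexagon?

turn left 47°, forward 12.1 m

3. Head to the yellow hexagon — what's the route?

turn left 20°, forward 12.4 m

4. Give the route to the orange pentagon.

turn left 74°, forward 10.5 m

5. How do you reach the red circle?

turn right 39°, forward 5.4 m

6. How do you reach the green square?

turn left 32°, forward 14.7 m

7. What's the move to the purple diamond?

turn left 66°, forward 8.9 m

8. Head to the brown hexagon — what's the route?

forward 4.4 m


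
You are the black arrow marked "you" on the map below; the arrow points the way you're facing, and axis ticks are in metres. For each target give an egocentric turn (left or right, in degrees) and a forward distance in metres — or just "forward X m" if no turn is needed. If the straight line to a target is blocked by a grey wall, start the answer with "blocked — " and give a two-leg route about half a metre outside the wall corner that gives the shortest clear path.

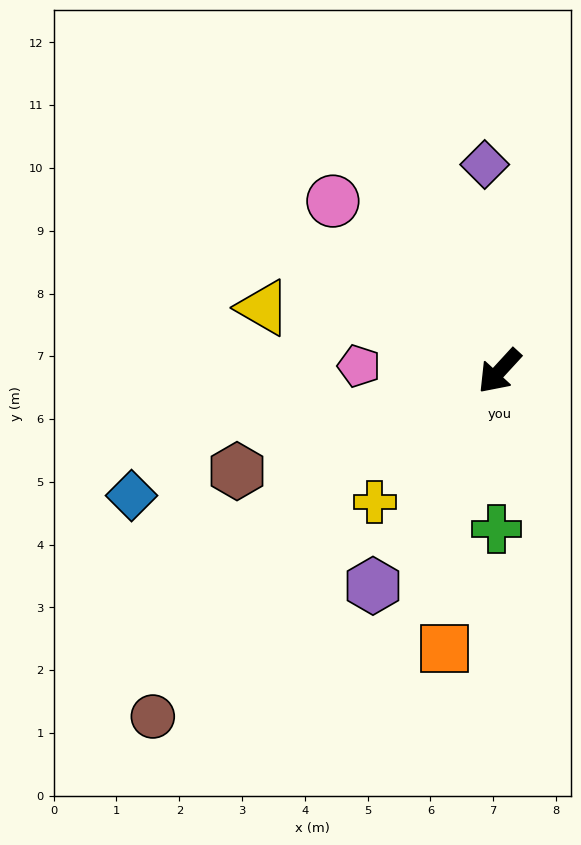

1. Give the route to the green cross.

turn left 41°, forward 2.5 m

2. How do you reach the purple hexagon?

turn left 12°, forward 4.0 m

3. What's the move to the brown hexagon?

turn right 27°, forward 4.5 m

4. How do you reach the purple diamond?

turn right 133°, forward 3.3 m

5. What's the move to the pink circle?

turn right 93°, forward 3.8 m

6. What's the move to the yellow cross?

forward 2.9 m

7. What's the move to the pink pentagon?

turn right 50°, forward 2.2 m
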